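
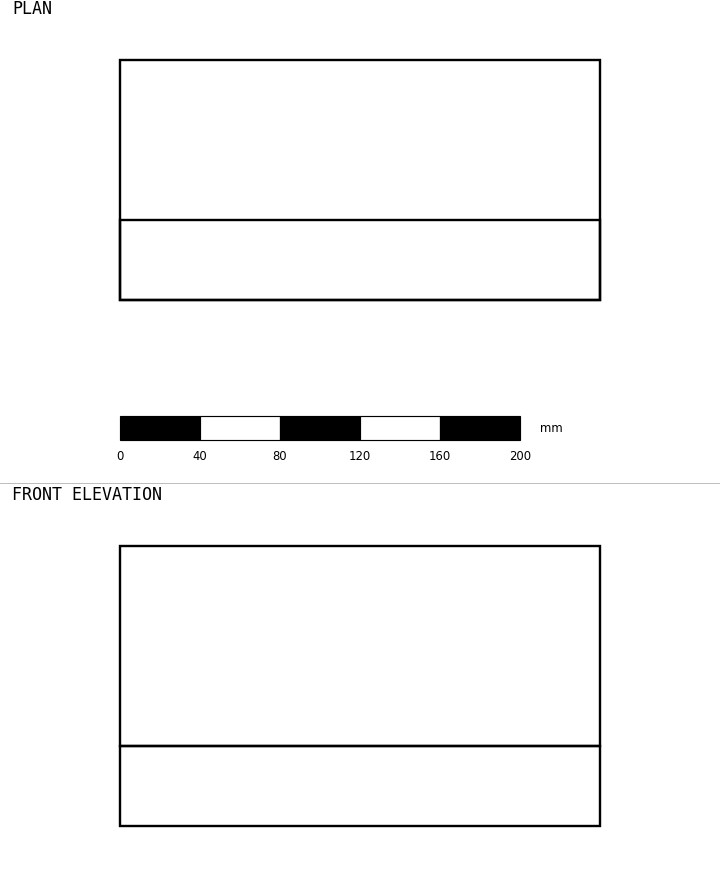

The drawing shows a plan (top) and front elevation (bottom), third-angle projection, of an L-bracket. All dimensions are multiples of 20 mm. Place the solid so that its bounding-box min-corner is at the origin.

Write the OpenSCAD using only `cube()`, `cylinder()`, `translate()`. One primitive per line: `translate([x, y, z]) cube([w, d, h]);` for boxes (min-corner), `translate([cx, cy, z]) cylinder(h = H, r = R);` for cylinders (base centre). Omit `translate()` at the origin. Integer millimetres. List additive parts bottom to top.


cube([240, 120, 40]);
translate([0, 0, 40]) cube([240, 40, 100]);


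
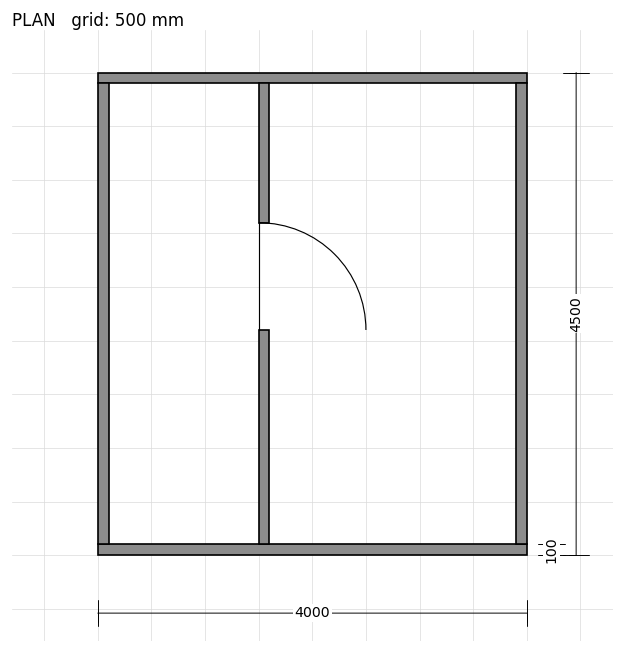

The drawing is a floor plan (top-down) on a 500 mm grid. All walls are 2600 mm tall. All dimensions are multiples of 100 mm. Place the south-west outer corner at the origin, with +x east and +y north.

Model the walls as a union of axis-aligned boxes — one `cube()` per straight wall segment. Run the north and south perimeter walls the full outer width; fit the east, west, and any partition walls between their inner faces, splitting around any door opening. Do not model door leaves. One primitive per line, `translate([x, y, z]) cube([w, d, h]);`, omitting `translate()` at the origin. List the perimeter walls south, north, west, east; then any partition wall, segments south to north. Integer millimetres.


cube([4000, 100, 2600]);
translate([0, 4400, 0]) cube([4000, 100, 2600]);
translate([0, 100, 0]) cube([100, 4300, 2600]);
translate([3900, 100, 0]) cube([100, 4300, 2600]);
translate([1500, 100, 0]) cube([100, 2000, 2600]);
translate([1500, 3100, 0]) cube([100, 1300, 2600]);


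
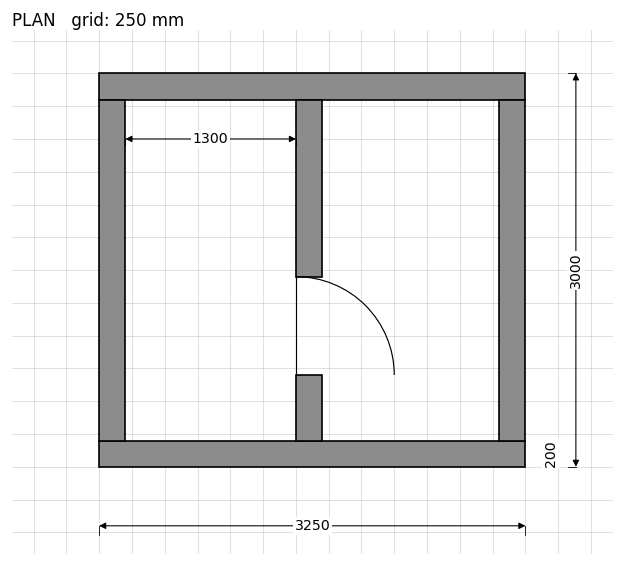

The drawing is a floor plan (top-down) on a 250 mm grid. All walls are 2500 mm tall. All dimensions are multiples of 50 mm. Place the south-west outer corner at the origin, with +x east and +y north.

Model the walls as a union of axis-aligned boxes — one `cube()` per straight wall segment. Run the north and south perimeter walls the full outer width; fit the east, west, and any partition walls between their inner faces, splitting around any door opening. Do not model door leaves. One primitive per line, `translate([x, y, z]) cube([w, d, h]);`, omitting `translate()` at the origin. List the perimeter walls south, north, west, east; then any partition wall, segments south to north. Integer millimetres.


cube([3250, 200, 2500]);
translate([0, 2800, 0]) cube([3250, 200, 2500]);
translate([0, 200, 0]) cube([200, 2600, 2500]);
translate([3050, 200, 0]) cube([200, 2600, 2500]);
translate([1500, 200, 0]) cube([200, 500, 2500]);
translate([1500, 1450, 0]) cube([200, 1350, 2500]);


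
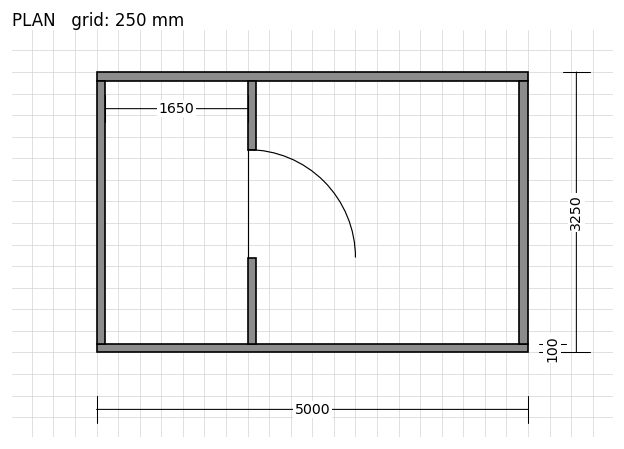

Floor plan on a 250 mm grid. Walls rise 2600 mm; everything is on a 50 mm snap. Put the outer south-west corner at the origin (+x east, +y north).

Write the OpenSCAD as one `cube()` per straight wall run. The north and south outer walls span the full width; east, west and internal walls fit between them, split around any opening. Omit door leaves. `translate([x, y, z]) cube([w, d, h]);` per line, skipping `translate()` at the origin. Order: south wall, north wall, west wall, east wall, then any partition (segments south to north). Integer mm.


cube([5000, 100, 2600]);
translate([0, 3150, 0]) cube([5000, 100, 2600]);
translate([0, 100, 0]) cube([100, 3050, 2600]);
translate([4900, 100, 0]) cube([100, 3050, 2600]);
translate([1750, 100, 0]) cube([100, 1000, 2600]);
translate([1750, 2350, 0]) cube([100, 800, 2600]);


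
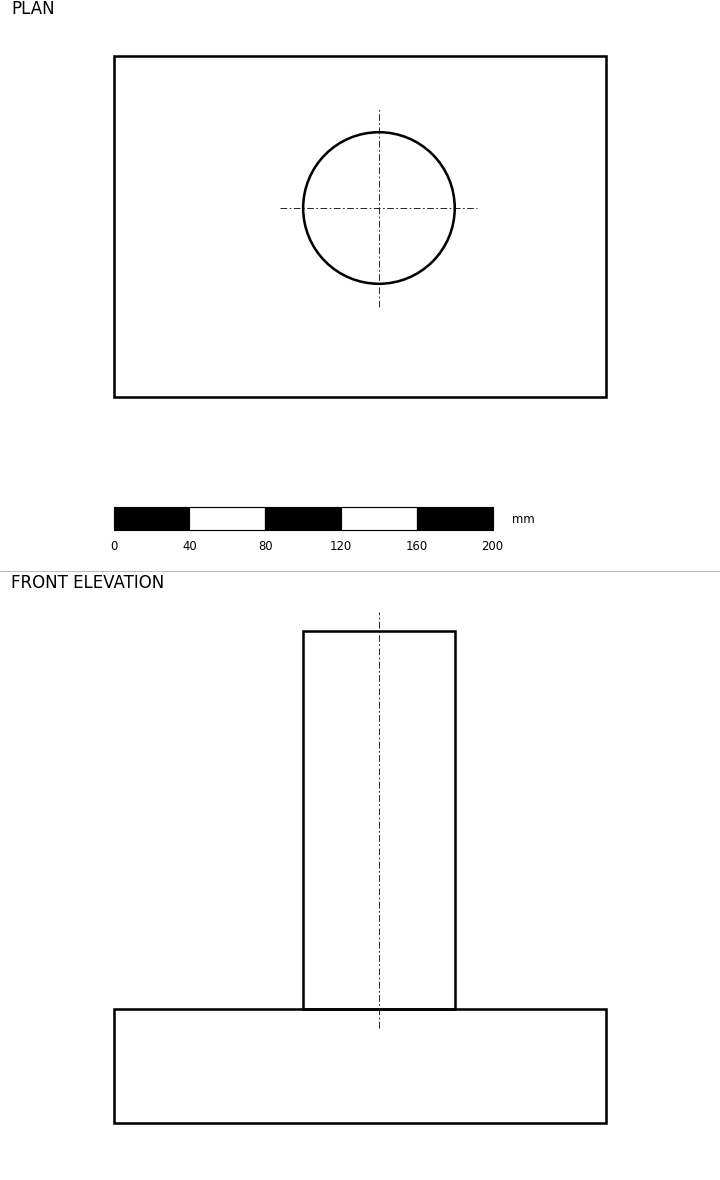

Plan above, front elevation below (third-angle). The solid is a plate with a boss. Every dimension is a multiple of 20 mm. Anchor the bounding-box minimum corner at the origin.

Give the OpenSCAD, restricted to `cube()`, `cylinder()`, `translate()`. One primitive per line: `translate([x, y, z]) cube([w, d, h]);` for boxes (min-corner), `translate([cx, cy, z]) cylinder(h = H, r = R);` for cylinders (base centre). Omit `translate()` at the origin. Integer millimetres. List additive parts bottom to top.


cube([260, 180, 60]);
translate([140, 100, 60]) cylinder(h = 200, r = 40);


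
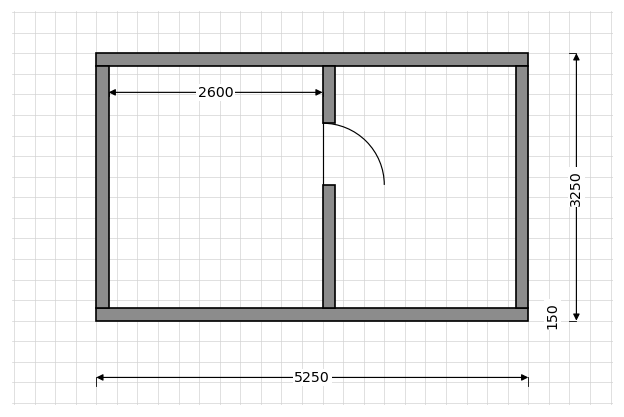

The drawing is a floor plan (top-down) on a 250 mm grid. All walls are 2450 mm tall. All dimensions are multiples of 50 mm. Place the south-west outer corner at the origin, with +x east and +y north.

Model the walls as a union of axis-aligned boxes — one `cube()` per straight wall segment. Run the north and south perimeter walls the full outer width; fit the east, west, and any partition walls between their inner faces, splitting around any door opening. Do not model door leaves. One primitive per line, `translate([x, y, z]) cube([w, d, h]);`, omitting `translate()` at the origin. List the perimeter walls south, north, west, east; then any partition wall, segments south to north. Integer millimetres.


cube([5250, 150, 2450]);
translate([0, 3100, 0]) cube([5250, 150, 2450]);
translate([0, 150, 0]) cube([150, 2950, 2450]);
translate([5100, 150, 0]) cube([150, 2950, 2450]);
translate([2750, 150, 0]) cube([150, 1500, 2450]);
translate([2750, 2400, 0]) cube([150, 700, 2450]);


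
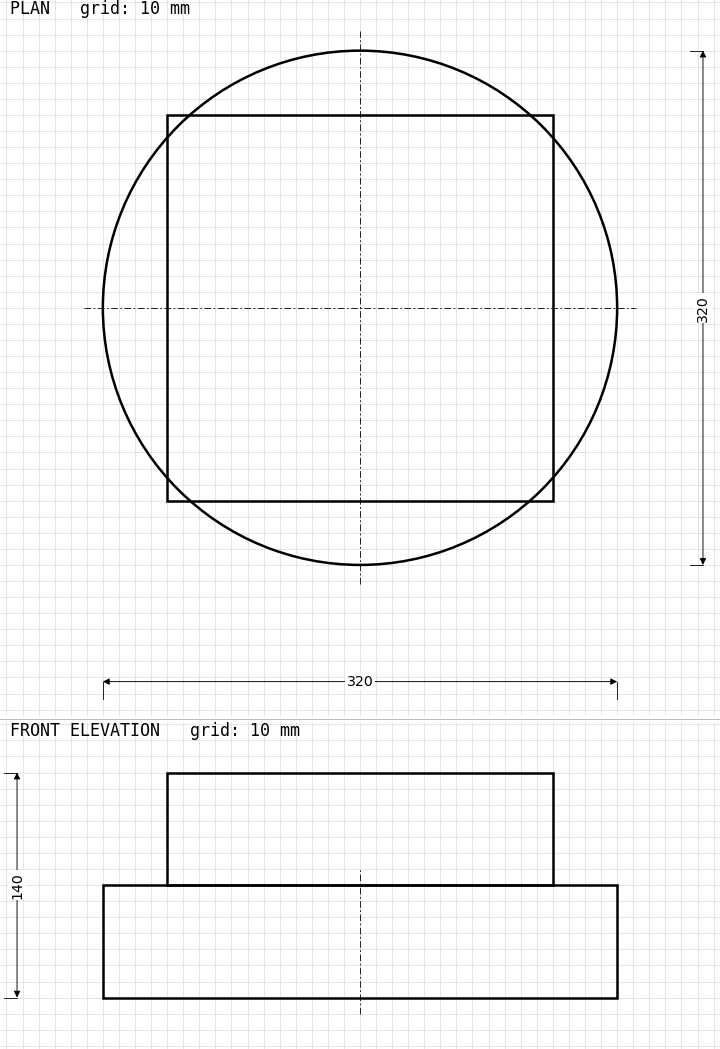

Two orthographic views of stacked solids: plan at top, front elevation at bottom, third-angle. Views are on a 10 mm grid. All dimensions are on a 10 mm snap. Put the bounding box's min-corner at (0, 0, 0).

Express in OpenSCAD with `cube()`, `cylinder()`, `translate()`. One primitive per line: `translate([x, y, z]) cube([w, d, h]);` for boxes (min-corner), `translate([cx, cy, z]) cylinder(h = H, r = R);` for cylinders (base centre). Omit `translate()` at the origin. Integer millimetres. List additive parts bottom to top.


translate([160, 160, 0]) cylinder(h = 70, r = 160);
translate([40, 40, 70]) cube([240, 240, 70]);


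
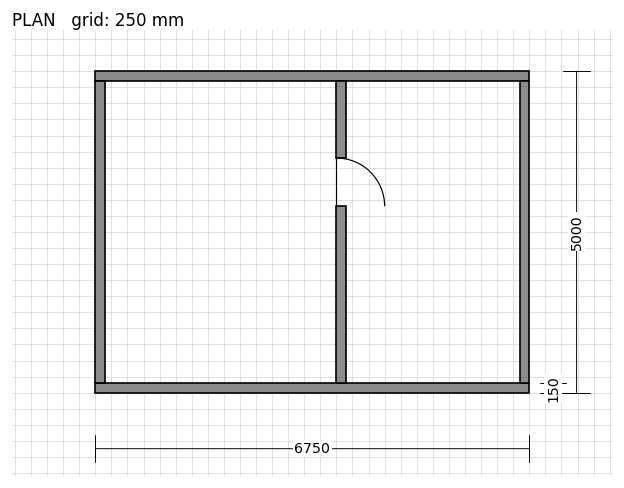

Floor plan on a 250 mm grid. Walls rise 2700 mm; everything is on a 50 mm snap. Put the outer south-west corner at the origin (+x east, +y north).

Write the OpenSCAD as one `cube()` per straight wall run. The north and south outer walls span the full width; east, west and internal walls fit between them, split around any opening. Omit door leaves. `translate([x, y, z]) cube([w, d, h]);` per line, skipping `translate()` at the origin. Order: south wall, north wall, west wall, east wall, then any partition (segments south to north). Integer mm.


cube([6750, 150, 2700]);
translate([0, 4850, 0]) cube([6750, 150, 2700]);
translate([0, 150, 0]) cube([150, 4700, 2700]);
translate([6600, 150, 0]) cube([150, 4700, 2700]);
translate([3750, 150, 0]) cube([150, 2750, 2700]);
translate([3750, 3650, 0]) cube([150, 1200, 2700]);


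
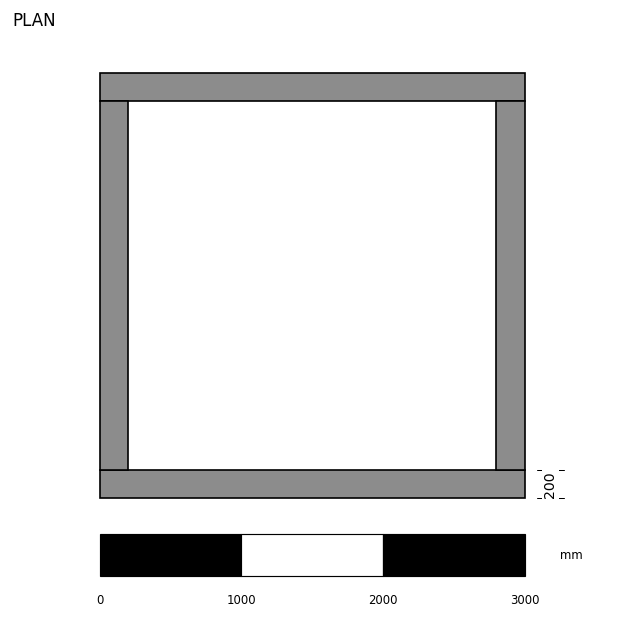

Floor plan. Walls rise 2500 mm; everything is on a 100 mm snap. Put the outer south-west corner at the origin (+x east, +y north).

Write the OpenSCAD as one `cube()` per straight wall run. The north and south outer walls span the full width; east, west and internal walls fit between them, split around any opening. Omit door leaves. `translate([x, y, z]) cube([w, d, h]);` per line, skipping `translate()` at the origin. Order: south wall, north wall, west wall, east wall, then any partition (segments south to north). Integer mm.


cube([3000, 200, 2500]);
translate([0, 2800, 0]) cube([3000, 200, 2500]);
translate([0, 200, 0]) cube([200, 2600, 2500]);
translate([2800, 200, 0]) cube([200, 2600, 2500]);


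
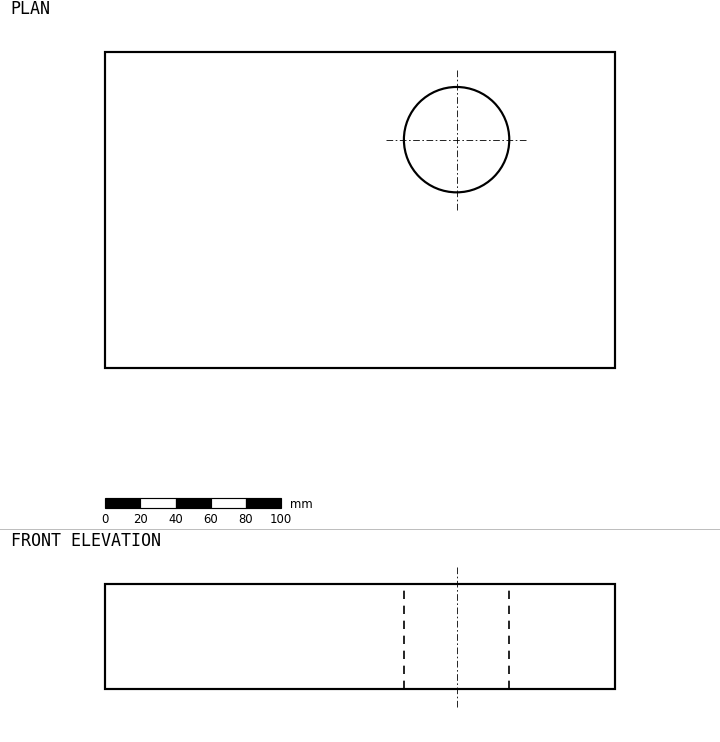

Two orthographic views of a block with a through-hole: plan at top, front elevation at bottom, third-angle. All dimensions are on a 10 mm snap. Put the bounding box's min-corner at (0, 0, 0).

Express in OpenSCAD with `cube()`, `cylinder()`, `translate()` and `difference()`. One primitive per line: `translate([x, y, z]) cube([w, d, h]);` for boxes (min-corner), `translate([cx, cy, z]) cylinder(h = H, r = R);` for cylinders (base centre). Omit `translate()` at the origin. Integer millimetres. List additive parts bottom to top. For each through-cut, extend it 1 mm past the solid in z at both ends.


difference() {
  cube([290, 180, 60]);
  translate([200, 130, -1]) cylinder(h = 62, r = 30);
}


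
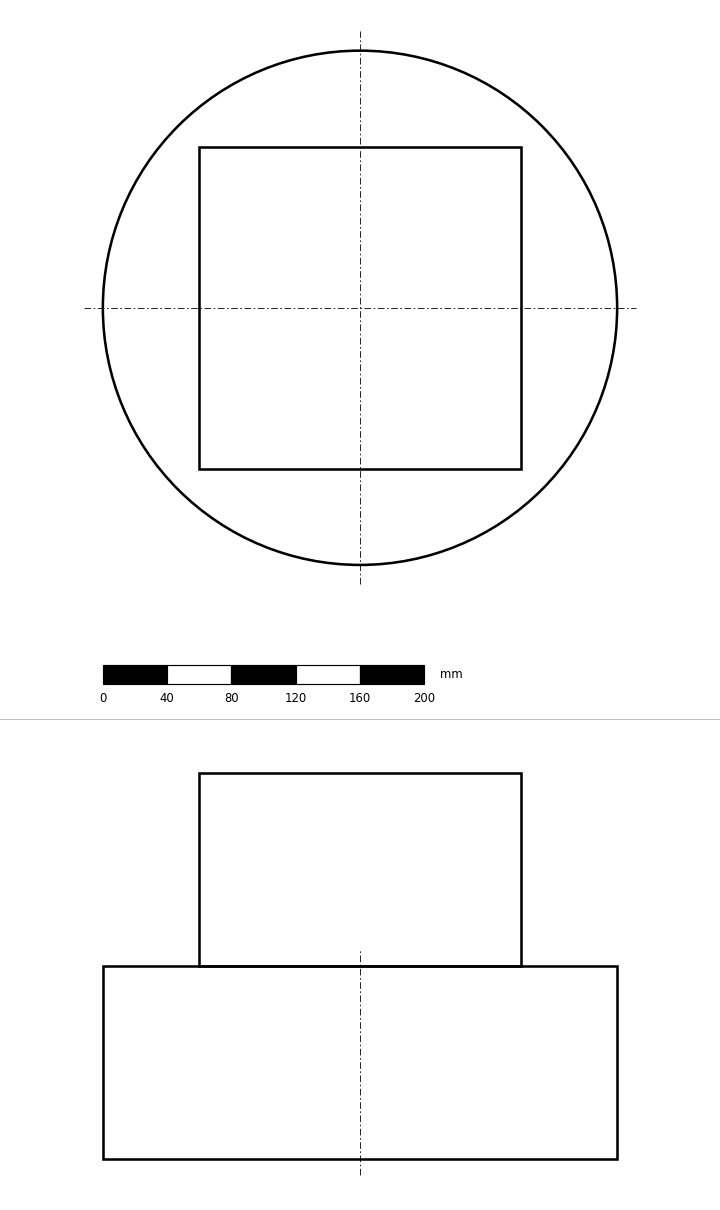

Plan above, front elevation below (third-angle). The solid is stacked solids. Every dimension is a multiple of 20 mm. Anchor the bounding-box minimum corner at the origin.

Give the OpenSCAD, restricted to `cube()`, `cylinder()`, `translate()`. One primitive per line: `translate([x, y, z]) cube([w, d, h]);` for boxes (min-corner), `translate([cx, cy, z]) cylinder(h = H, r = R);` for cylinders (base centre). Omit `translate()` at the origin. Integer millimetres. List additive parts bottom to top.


translate([160, 160, 0]) cylinder(h = 120, r = 160);
translate([60, 60, 120]) cube([200, 200, 120]);


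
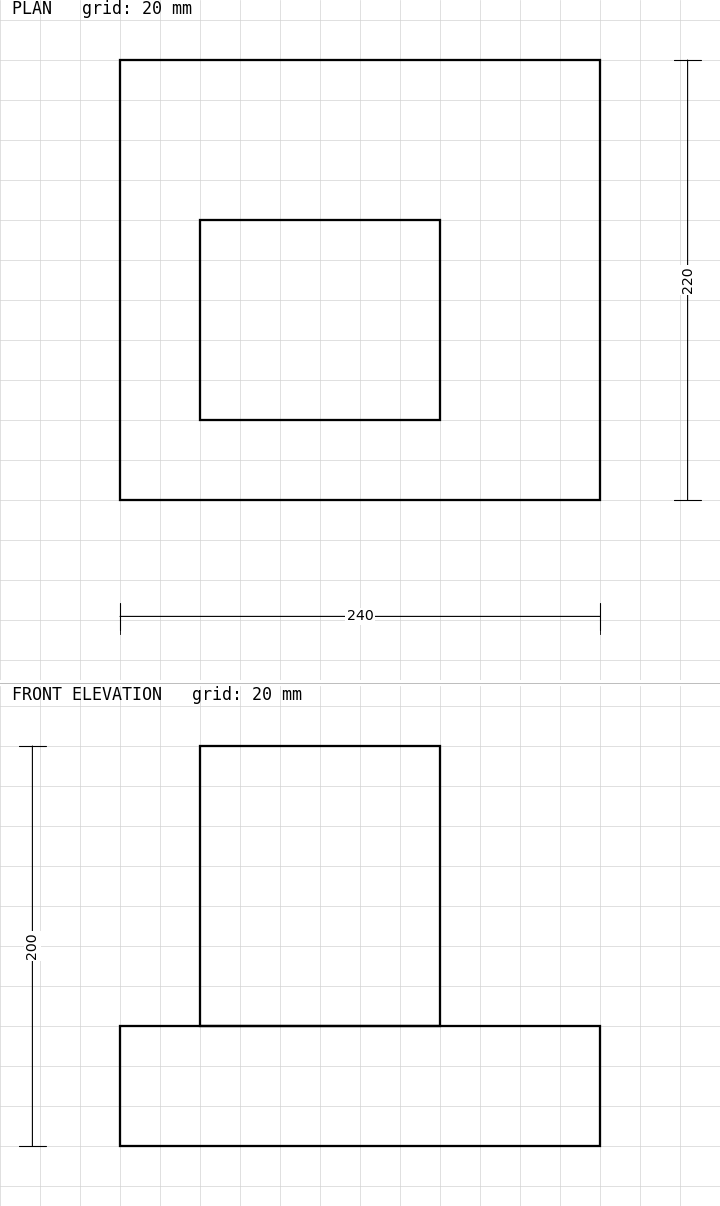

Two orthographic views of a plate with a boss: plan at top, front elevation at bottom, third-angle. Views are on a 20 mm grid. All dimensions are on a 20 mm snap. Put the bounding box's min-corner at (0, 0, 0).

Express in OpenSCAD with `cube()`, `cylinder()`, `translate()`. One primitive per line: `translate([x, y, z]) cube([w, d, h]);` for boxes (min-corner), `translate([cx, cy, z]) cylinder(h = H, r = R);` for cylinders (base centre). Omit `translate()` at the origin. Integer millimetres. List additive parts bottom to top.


cube([240, 220, 60]);
translate([40, 40, 60]) cube([120, 100, 140]);


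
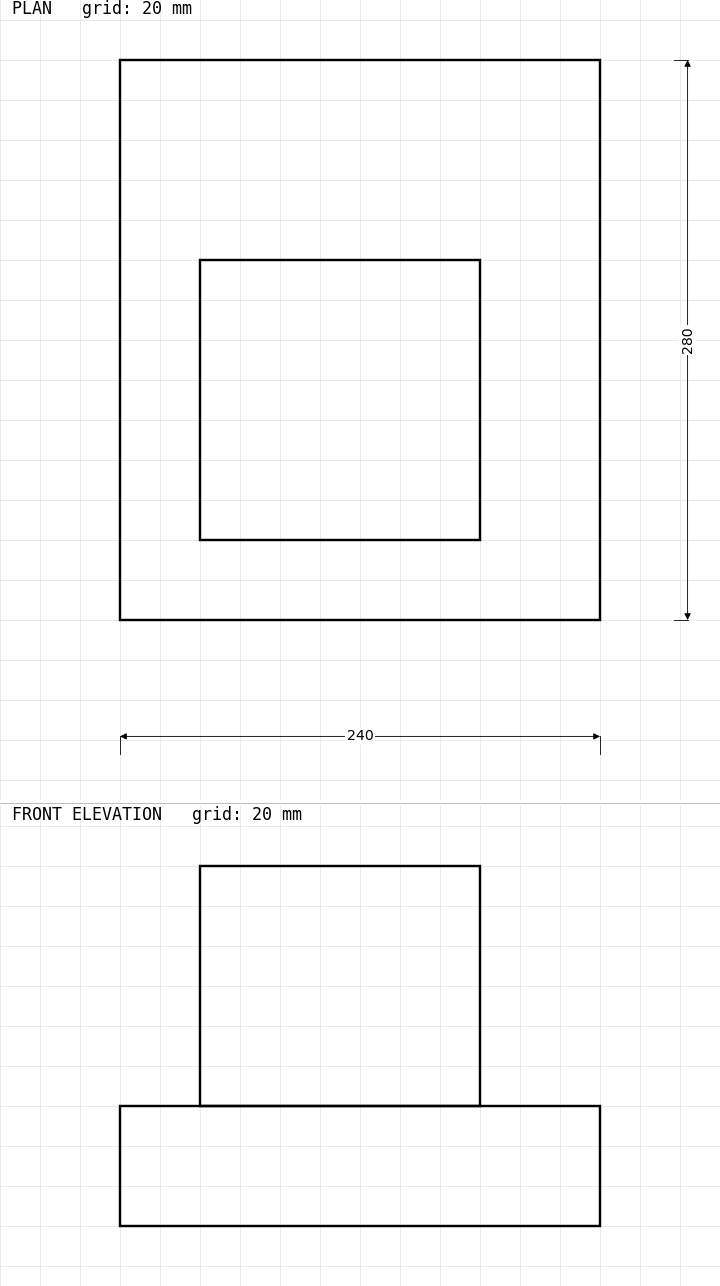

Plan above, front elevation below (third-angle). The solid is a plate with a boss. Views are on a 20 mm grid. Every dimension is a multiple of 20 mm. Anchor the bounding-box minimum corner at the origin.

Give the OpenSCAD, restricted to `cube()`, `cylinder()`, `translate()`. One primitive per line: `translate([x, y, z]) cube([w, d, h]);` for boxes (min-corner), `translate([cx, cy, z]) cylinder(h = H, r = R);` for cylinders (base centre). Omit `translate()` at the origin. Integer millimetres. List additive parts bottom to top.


cube([240, 280, 60]);
translate([40, 40, 60]) cube([140, 140, 120]);


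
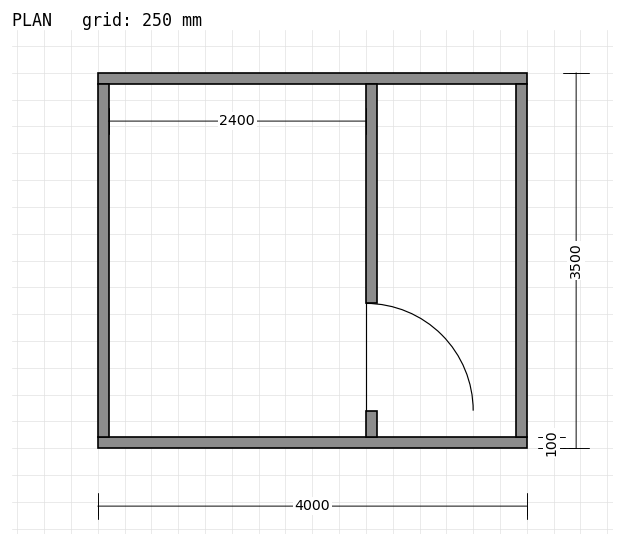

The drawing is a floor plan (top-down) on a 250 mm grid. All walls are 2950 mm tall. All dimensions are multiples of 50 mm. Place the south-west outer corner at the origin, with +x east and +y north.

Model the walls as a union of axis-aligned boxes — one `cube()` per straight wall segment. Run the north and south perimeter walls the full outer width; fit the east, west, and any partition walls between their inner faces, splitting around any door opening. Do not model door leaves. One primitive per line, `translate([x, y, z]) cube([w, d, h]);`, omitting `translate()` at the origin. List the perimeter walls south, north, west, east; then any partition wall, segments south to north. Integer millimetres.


cube([4000, 100, 2950]);
translate([0, 3400, 0]) cube([4000, 100, 2950]);
translate([0, 100, 0]) cube([100, 3300, 2950]);
translate([3900, 100, 0]) cube([100, 3300, 2950]);
translate([2500, 100, 0]) cube([100, 250, 2950]);
translate([2500, 1350, 0]) cube([100, 2050, 2950]);


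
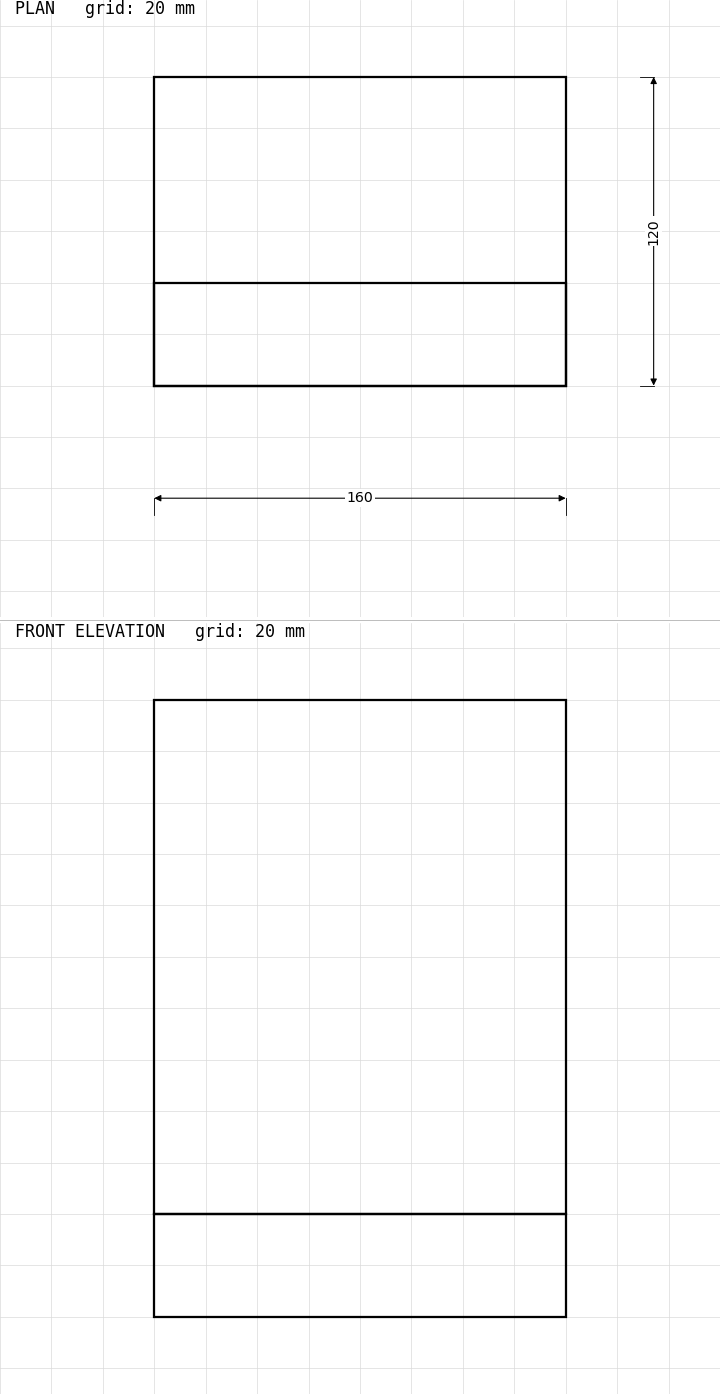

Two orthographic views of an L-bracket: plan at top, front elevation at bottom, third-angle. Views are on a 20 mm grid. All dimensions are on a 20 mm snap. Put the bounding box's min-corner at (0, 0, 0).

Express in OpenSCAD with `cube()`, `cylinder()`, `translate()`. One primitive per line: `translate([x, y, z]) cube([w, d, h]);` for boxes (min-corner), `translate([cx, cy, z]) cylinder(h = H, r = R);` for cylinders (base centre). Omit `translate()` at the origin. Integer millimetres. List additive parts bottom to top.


cube([160, 120, 40]);
translate([0, 0, 40]) cube([160, 40, 200]);


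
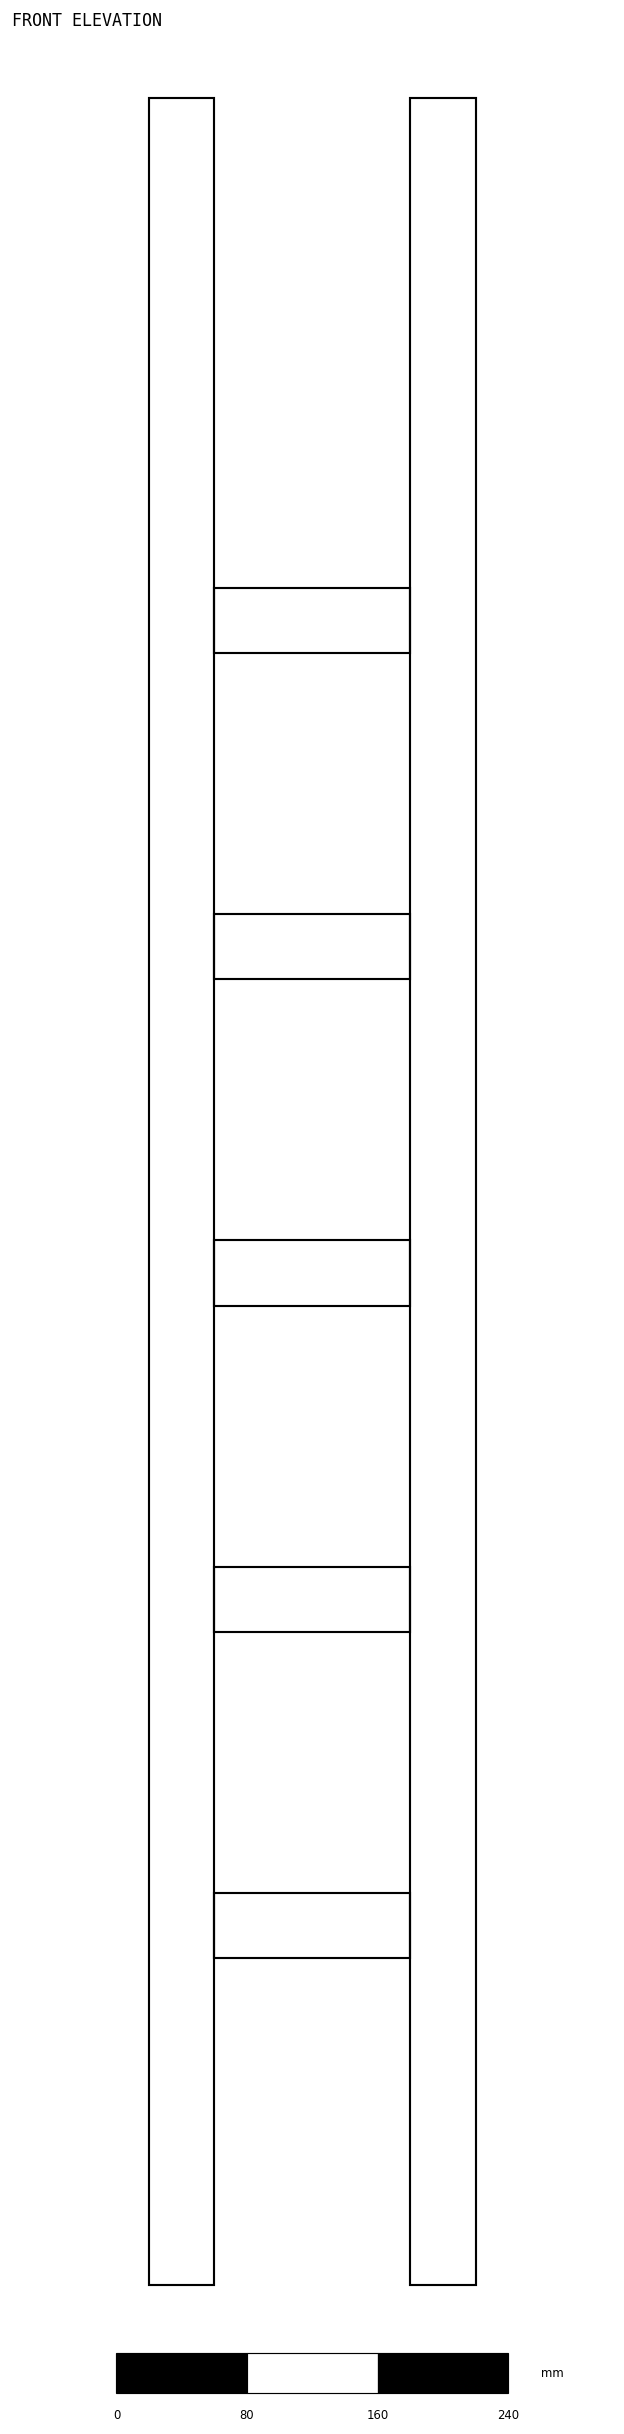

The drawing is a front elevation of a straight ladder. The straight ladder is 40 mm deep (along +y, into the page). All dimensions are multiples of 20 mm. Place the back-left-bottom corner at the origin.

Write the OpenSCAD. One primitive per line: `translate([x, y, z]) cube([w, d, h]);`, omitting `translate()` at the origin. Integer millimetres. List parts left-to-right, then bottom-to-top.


cube([40, 40, 1340]);
translate([40, 0, 200]) cube([120, 40, 40]);
translate([40, 0, 400]) cube([120, 40, 40]);
translate([40, 0, 600]) cube([120, 40, 40]);
translate([40, 0, 800]) cube([120, 40, 40]);
translate([40, 0, 1000]) cube([120, 40, 40]);
translate([160, 0, 0]) cube([40, 40, 1340]);


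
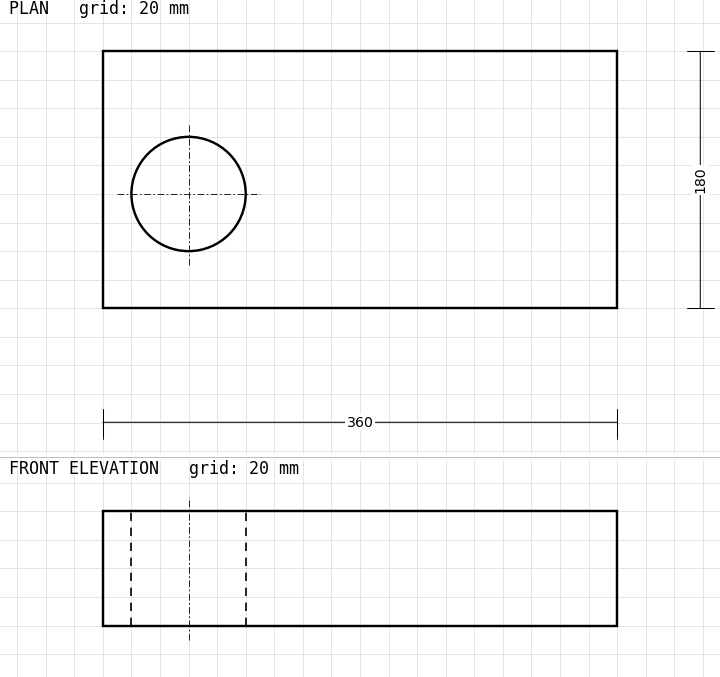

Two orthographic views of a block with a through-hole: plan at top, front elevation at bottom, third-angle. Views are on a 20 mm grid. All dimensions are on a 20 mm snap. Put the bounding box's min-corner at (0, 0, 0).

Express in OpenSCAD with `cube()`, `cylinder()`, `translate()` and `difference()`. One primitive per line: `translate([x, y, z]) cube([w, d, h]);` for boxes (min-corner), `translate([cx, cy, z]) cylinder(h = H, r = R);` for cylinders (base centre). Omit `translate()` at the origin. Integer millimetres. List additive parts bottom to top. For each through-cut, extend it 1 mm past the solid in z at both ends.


difference() {
  cube([360, 180, 80]);
  translate([60, 80, -1]) cylinder(h = 82, r = 40);
}


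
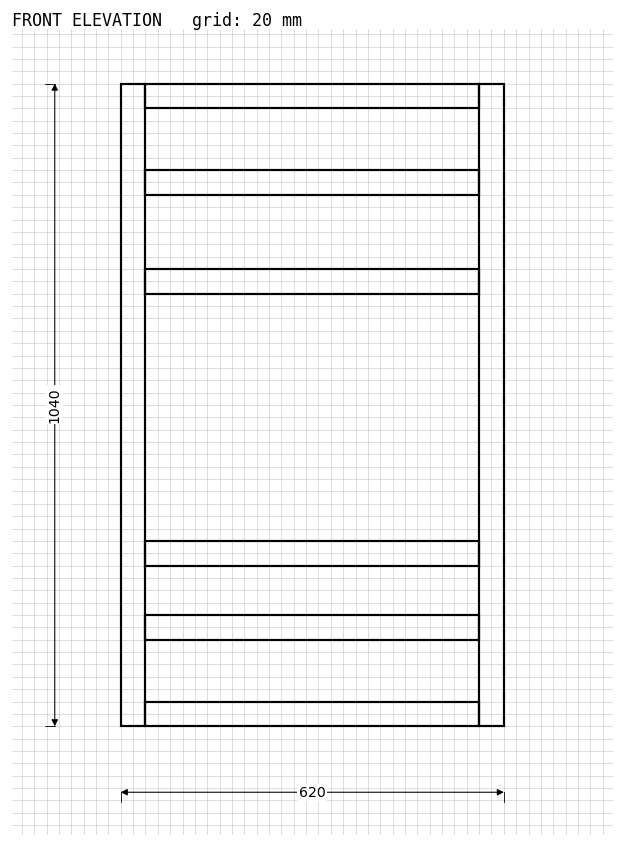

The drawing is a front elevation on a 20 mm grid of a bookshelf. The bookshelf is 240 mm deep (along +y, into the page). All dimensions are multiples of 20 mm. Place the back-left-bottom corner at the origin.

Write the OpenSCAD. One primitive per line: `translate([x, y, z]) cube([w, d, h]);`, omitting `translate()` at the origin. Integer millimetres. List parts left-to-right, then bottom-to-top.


cube([40, 240, 1040]);
translate([40, 0, 0]) cube([540, 240, 40]);
translate([40, 0, 140]) cube([540, 240, 40]);
translate([40, 0, 260]) cube([540, 240, 40]);
translate([40, 0, 700]) cube([540, 240, 40]);
translate([40, 0, 860]) cube([540, 240, 40]);
translate([40, 0, 1000]) cube([540, 240, 40]);
translate([580, 0, 0]) cube([40, 240, 1040]);


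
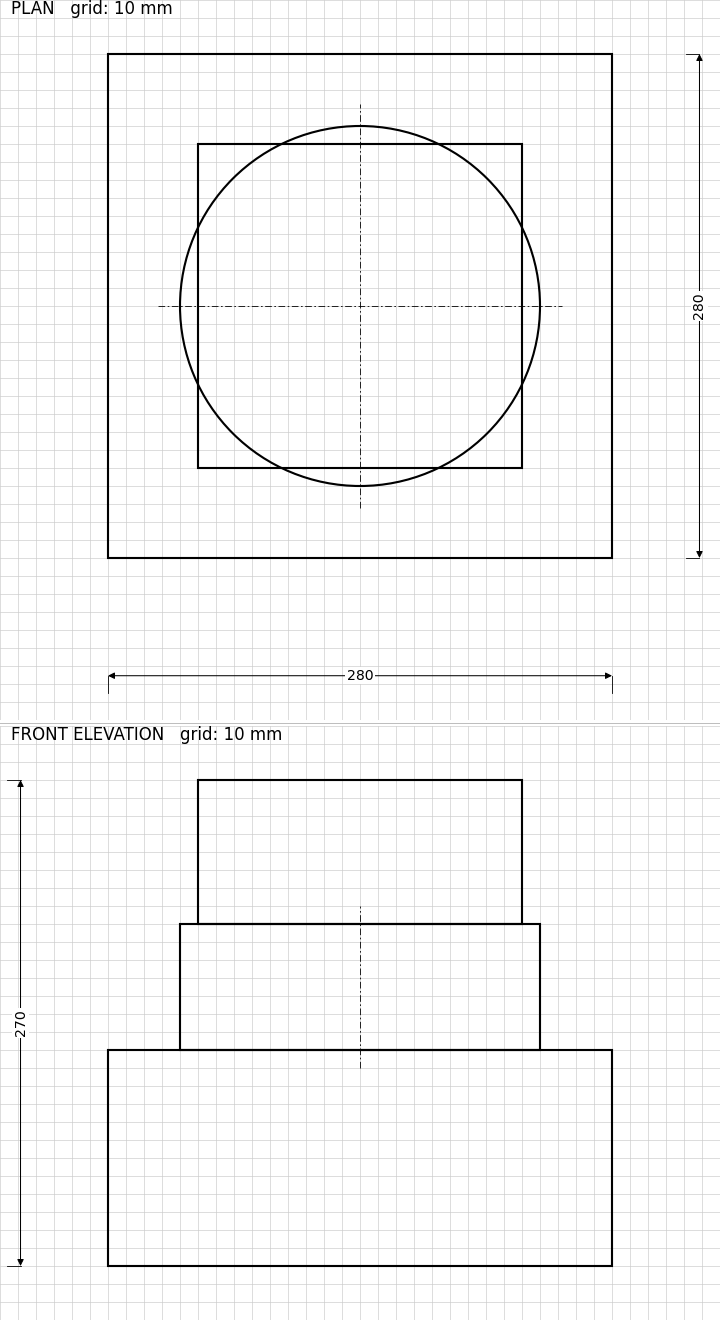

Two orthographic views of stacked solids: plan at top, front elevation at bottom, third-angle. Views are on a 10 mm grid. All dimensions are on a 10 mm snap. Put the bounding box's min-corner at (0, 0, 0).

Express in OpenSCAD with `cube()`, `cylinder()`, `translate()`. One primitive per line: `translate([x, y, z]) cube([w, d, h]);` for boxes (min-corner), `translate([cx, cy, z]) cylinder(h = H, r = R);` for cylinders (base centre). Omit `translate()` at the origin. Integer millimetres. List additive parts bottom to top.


cube([280, 280, 120]);
translate([140, 140, 120]) cylinder(h = 70, r = 100);
translate([50, 50, 190]) cube([180, 180, 80]);


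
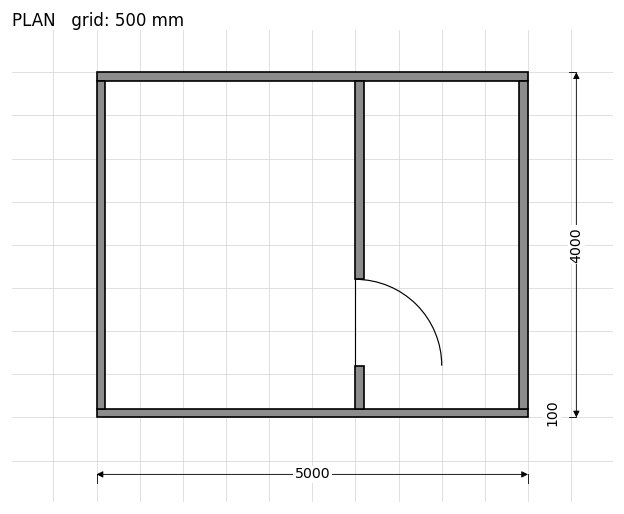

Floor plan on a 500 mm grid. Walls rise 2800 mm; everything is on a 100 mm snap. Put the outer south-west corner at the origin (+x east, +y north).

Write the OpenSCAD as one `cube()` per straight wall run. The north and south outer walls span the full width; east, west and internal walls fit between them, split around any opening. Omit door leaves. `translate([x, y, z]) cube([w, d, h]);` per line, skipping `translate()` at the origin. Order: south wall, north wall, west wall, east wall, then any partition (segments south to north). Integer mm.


cube([5000, 100, 2800]);
translate([0, 3900, 0]) cube([5000, 100, 2800]);
translate([0, 100, 0]) cube([100, 3800, 2800]);
translate([4900, 100, 0]) cube([100, 3800, 2800]);
translate([3000, 100, 0]) cube([100, 500, 2800]);
translate([3000, 1600, 0]) cube([100, 2300, 2800]);


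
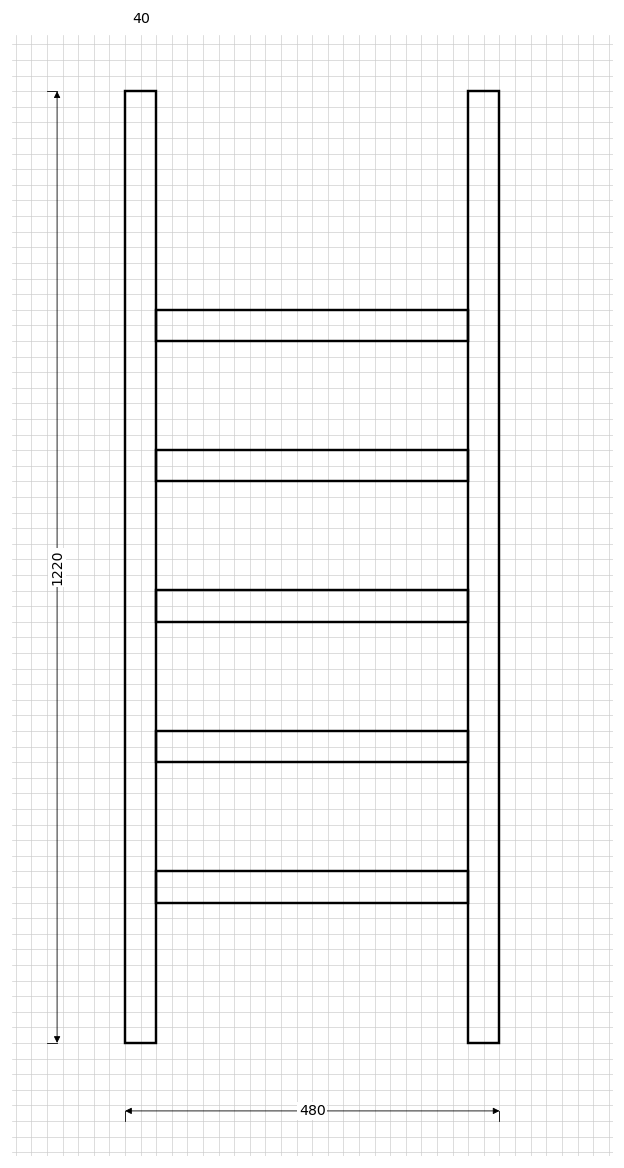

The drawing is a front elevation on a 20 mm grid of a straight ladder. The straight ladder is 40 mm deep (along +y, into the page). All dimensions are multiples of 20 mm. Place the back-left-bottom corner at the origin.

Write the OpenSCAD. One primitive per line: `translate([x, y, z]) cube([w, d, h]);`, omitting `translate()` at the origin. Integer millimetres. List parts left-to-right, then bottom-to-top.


cube([40, 40, 1220]);
translate([40, 0, 180]) cube([400, 40, 40]);
translate([40, 0, 360]) cube([400, 40, 40]);
translate([40, 0, 540]) cube([400, 40, 40]);
translate([40, 0, 720]) cube([400, 40, 40]);
translate([40, 0, 900]) cube([400, 40, 40]);
translate([440, 0, 0]) cube([40, 40, 1220]);


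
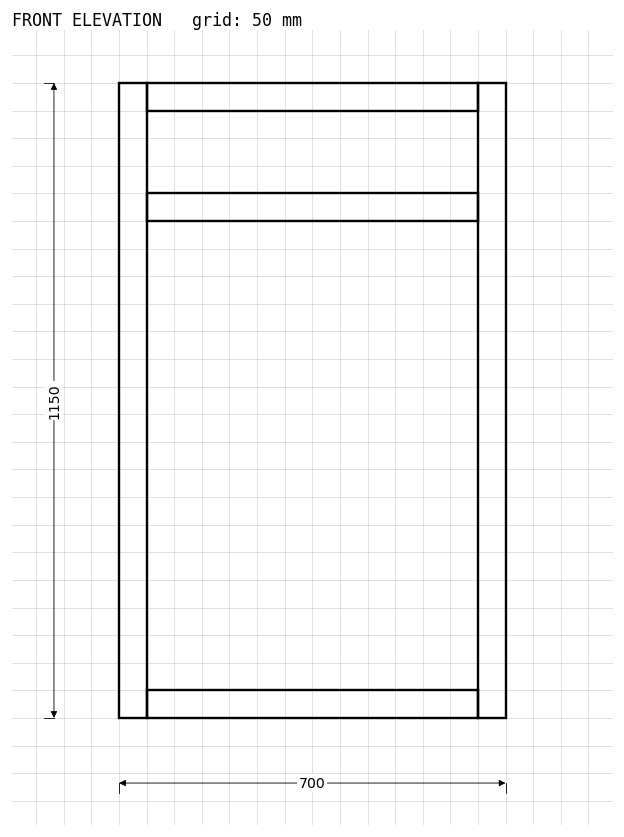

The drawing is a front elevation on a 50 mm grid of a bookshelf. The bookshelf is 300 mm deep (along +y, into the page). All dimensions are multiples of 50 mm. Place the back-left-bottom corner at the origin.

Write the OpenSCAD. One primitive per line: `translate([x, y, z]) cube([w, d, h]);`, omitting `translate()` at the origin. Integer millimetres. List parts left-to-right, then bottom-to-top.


cube([50, 300, 1150]);
translate([50, 0, 0]) cube([600, 300, 50]);
translate([50, 0, 900]) cube([600, 300, 50]);
translate([50, 0, 1100]) cube([600, 300, 50]);
translate([650, 0, 0]) cube([50, 300, 1150]);


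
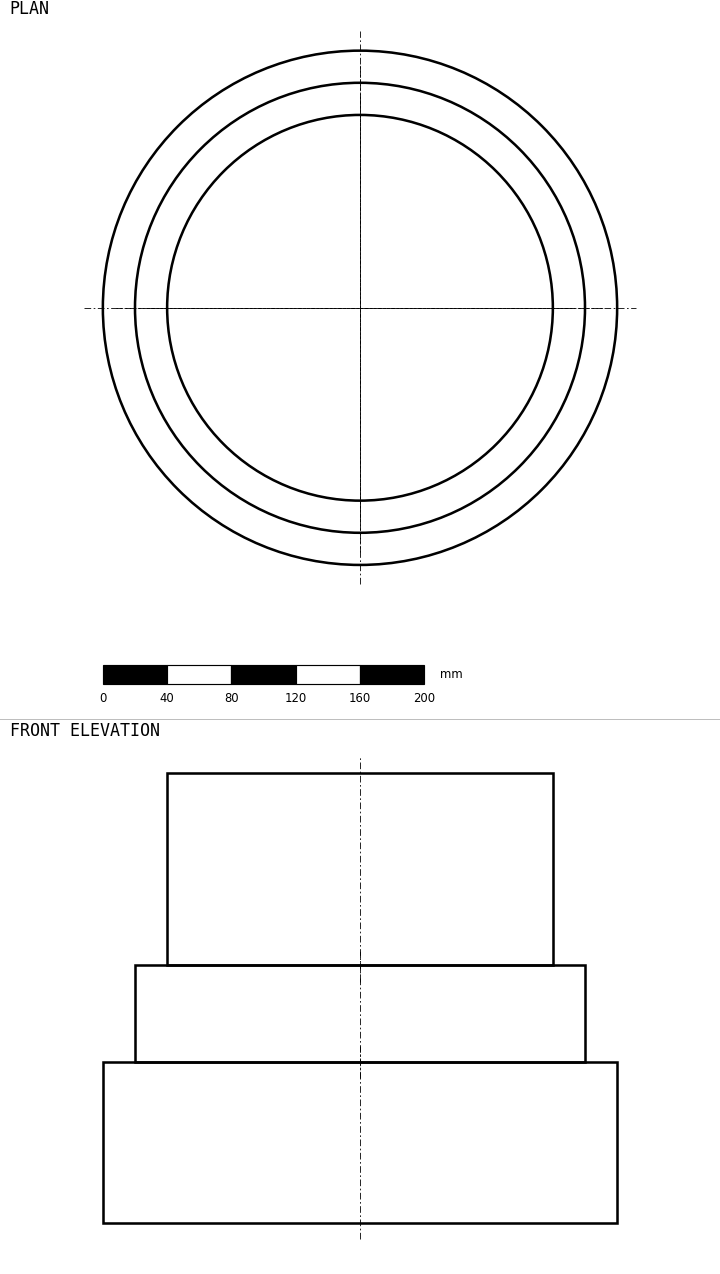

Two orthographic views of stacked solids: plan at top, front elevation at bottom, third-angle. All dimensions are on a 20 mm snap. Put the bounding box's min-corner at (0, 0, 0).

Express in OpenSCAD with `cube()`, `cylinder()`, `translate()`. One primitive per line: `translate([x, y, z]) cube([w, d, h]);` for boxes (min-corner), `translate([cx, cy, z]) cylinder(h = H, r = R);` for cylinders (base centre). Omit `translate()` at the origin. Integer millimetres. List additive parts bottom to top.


translate([160, 160, 0]) cylinder(h = 100, r = 160);
translate([160, 160, 100]) cylinder(h = 60, r = 140);
translate([160, 160, 160]) cylinder(h = 120, r = 120);


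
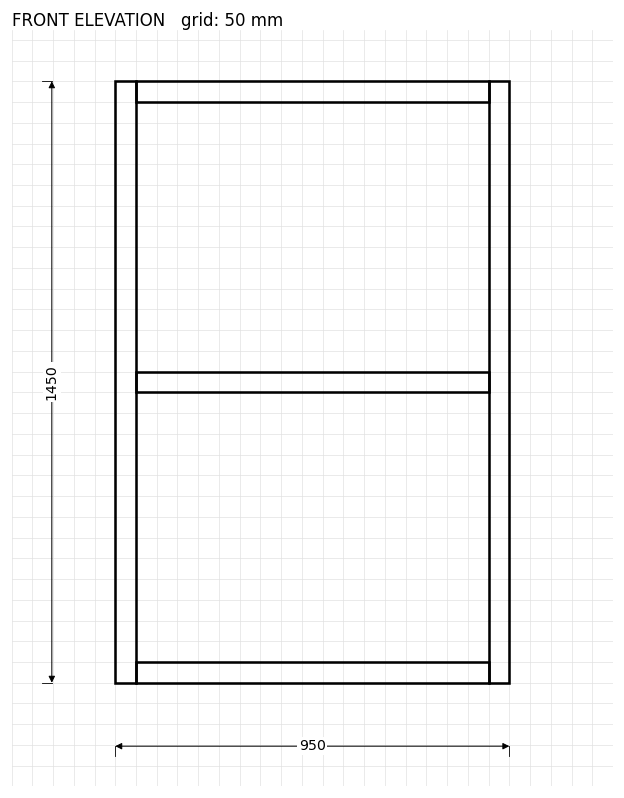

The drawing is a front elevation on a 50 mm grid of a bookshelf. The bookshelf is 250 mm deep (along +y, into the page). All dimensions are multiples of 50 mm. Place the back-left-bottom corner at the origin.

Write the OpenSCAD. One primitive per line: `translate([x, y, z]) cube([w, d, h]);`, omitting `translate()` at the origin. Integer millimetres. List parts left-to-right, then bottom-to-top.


cube([50, 250, 1450]);
translate([50, 0, 0]) cube([850, 250, 50]);
translate([50, 0, 700]) cube([850, 250, 50]);
translate([50, 0, 1400]) cube([850, 250, 50]);
translate([900, 0, 0]) cube([50, 250, 1450]);


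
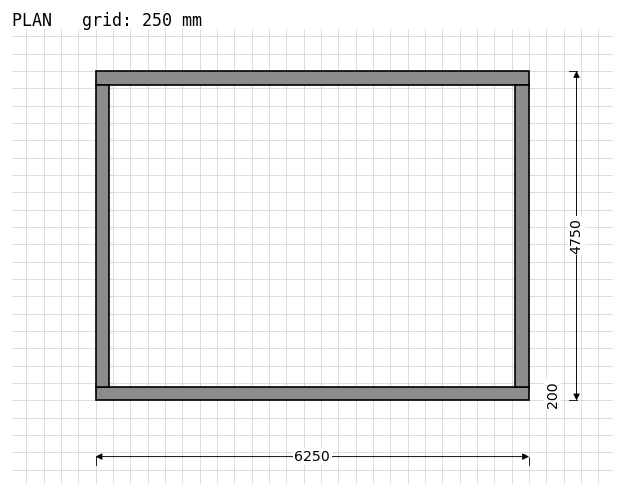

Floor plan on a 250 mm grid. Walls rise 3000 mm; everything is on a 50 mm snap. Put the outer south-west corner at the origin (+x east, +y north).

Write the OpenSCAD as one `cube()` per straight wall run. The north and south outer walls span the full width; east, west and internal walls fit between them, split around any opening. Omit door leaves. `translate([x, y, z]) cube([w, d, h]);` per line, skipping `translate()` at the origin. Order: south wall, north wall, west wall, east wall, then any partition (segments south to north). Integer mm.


cube([6250, 200, 3000]);
translate([0, 4550, 0]) cube([6250, 200, 3000]);
translate([0, 200, 0]) cube([200, 4350, 3000]);
translate([6050, 200, 0]) cube([200, 4350, 3000]);


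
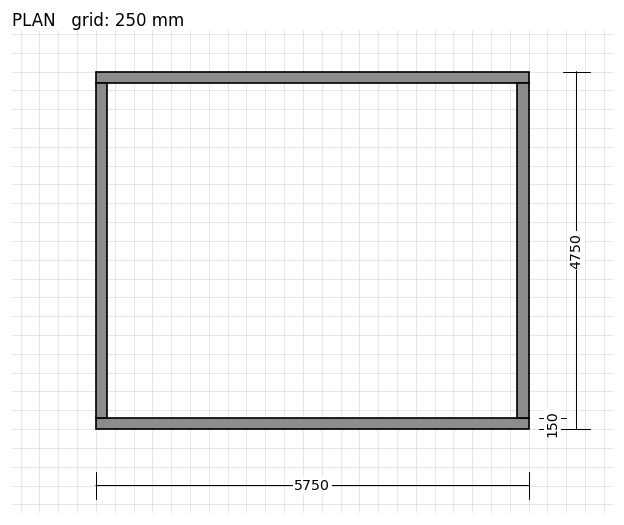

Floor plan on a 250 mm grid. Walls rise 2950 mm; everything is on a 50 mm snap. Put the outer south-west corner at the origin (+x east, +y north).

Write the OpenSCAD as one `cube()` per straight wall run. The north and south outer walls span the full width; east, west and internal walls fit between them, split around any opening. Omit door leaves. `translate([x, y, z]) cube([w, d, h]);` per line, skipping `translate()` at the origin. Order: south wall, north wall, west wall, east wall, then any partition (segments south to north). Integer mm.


cube([5750, 150, 2950]);
translate([0, 4600, 0]) cube([5750, 150, 2950]);
translate([0, 150, 0]) cube([150, 4450, 2950]);
translate([5600, 150, 0]) cube([150, 4450, 2950]);


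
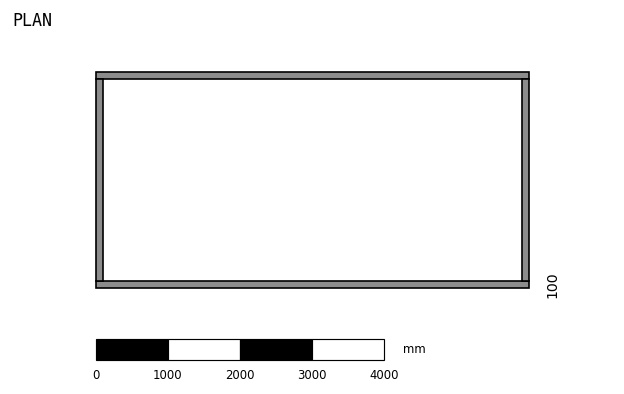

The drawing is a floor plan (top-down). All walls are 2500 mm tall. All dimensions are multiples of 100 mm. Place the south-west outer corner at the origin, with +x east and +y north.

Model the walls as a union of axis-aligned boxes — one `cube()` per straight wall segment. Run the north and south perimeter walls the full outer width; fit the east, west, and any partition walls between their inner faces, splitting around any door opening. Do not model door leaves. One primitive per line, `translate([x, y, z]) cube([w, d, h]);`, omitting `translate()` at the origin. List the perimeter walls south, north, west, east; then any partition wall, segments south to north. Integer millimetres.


cube([6000, 100, 2500]);
translate([0, 2900, 0]) cube([6000, 100, 2500]);
translate([0, 100, 0]) cube([100, 2800, 2500]);
translate([5900, 100, 0]) cube([100, 2800, 2500]);


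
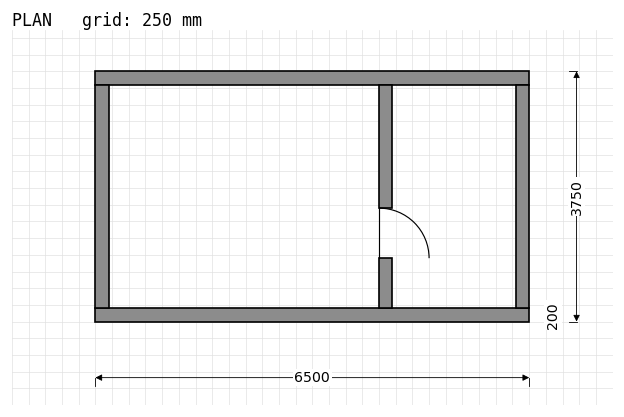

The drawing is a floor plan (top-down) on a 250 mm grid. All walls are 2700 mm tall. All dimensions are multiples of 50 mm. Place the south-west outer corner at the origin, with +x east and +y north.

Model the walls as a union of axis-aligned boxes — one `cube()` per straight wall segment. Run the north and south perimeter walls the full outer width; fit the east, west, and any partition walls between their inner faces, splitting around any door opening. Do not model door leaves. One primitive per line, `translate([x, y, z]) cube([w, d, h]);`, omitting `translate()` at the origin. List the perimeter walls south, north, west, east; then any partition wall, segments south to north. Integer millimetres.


cube([6500, 200, 2700]);
translate([0, 3550, 0]) cube([6500, 200, 2700]);
translate([0, 200, 0]) cube([200, 3350, 2700]);
translate([6300, 200, 0]) cube([200, 3350, 2700]);
translate([4250, 200, 0]) cube([200, 750, 2700]);
translate([4250, 1700, 0]) cube([200, 1850, 2700]);


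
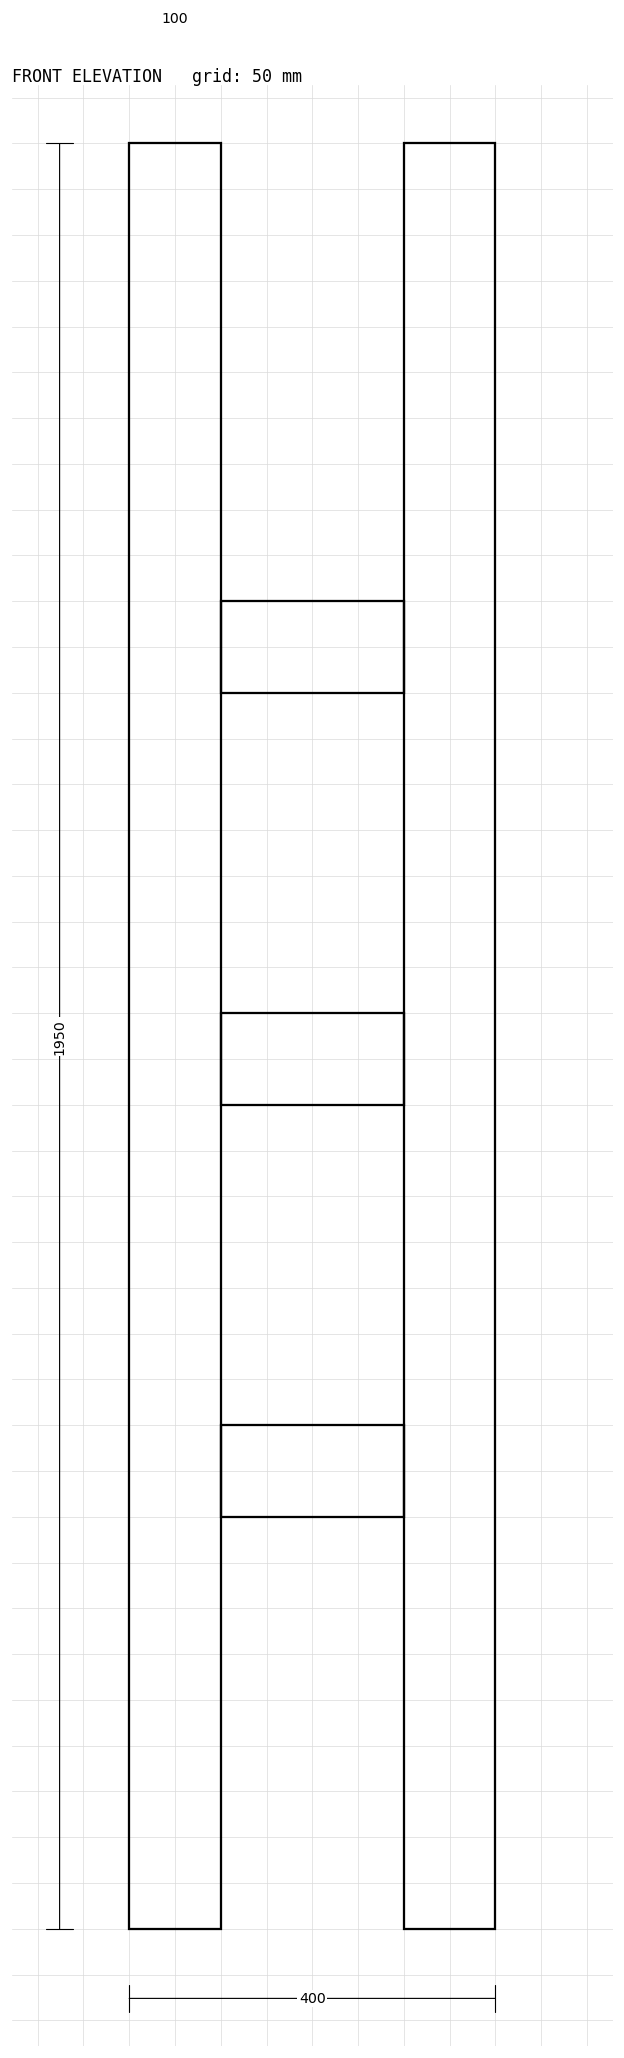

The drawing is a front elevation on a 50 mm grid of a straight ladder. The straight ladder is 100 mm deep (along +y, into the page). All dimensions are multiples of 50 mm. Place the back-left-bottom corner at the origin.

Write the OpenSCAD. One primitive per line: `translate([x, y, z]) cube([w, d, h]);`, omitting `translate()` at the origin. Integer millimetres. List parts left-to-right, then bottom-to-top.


cube([100, 100, 1950]);
translate([100, 0, 450]) cube([200, 100, 100]);
translate([100, 0, 900]) cube([200, 100, 100]);
translate([100, 0, 1350]) cube([200, 100, 100]);
translate([300, 0, 0]) cube([100, 100, 1950]);


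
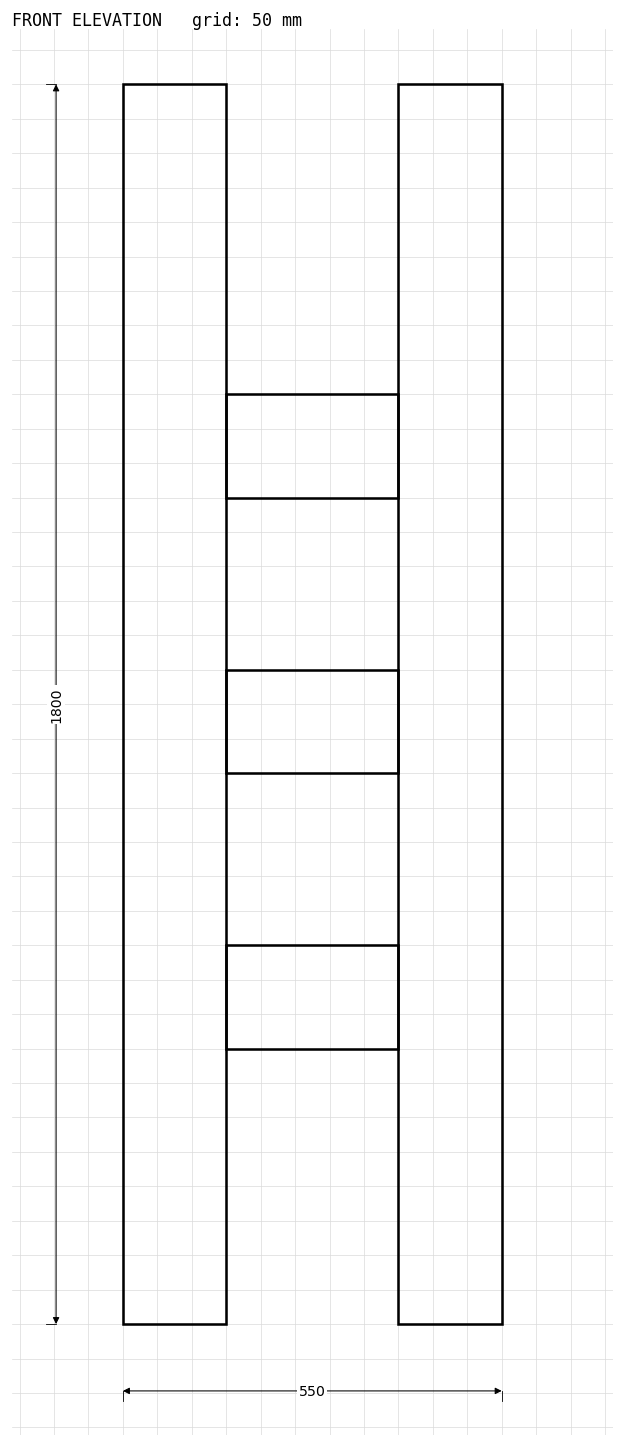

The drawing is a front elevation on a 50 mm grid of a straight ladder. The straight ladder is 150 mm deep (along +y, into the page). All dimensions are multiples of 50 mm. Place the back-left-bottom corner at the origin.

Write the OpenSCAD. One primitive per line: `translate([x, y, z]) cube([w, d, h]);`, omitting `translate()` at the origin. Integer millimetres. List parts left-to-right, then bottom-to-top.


cube([150, 150, 1800]);
translate([150, 0, 400]) cube([250, 150, 150]);
translate([150, 0, 800]) cube([250, 150, 150]);
translate([150, 0, 1200]) cube([250, 150, 150]);
translate([400, 0, 0]) cube([150, 150, 1800]);


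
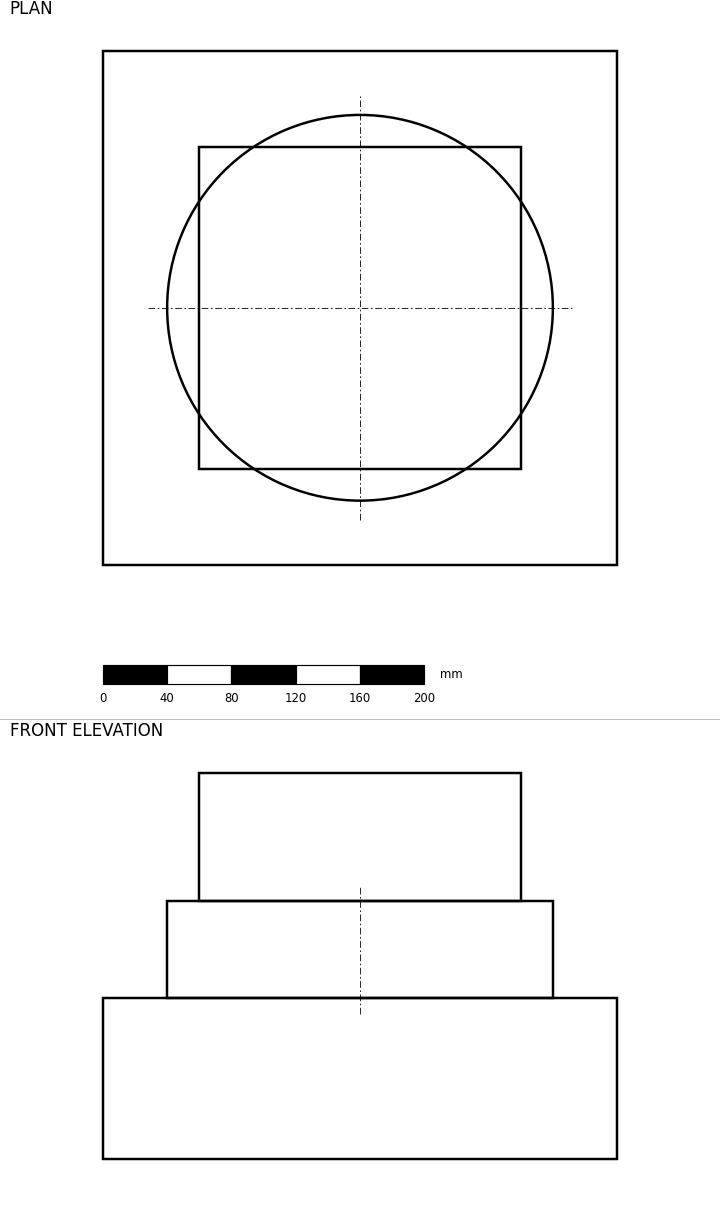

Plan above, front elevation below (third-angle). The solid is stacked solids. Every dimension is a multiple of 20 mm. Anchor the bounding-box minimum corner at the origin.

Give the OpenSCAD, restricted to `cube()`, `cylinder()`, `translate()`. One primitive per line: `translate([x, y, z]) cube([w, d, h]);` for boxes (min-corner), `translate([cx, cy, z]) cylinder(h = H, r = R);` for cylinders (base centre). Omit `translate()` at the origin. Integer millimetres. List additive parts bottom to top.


cube([320, 320, 100]);
translate([160, 160, 100]) cylinder(h = 60, r = 120);
translate([60, 60, 160]) cube([200, 200, 80]);


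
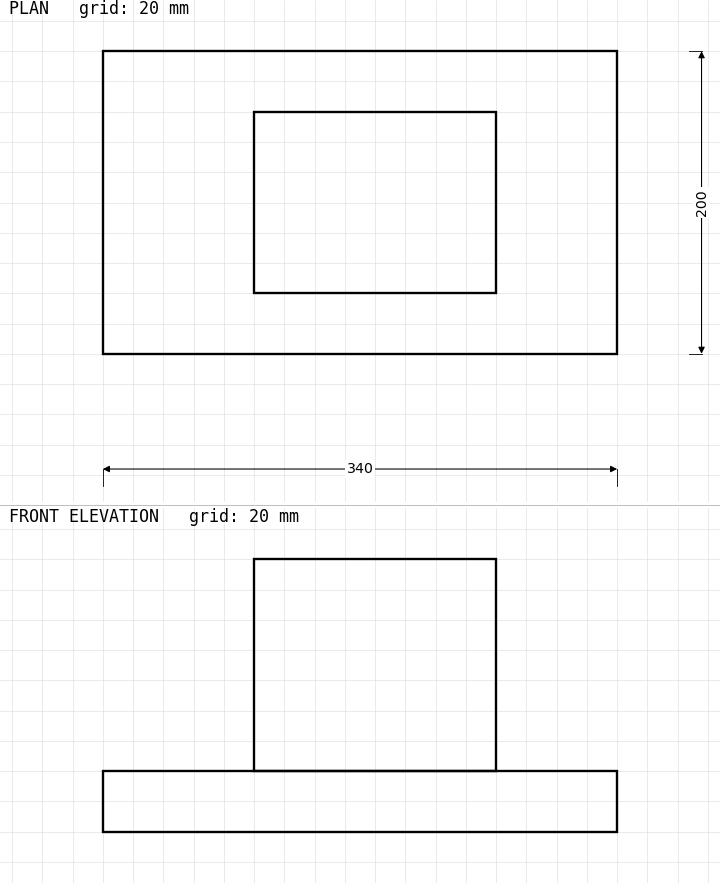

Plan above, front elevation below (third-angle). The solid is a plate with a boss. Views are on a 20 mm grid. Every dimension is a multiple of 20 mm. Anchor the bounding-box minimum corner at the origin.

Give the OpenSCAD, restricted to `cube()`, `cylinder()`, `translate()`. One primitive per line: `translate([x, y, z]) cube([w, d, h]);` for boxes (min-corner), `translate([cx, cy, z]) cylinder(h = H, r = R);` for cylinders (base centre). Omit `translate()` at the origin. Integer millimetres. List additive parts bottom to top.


cube([340, 200, 40]);
translate([100, 40, 40]) cube([160, 120, 140]);


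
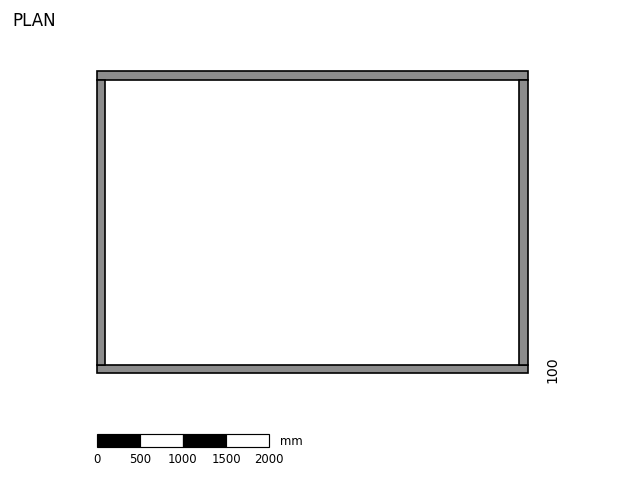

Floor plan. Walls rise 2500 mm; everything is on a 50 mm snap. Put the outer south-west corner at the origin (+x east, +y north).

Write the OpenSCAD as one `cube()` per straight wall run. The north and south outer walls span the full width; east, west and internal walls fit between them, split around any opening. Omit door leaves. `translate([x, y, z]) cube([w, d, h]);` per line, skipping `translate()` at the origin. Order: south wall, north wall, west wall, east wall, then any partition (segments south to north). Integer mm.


cube([5000, 100, 2500]);
translate([0, 3400, 0]) cube([5000, 100, 2500]);
translate([0, 100, 0]) cube([100, 3300, 2500]);
translate([4900, 100, 0]) cube([100, 3300, 2500]);


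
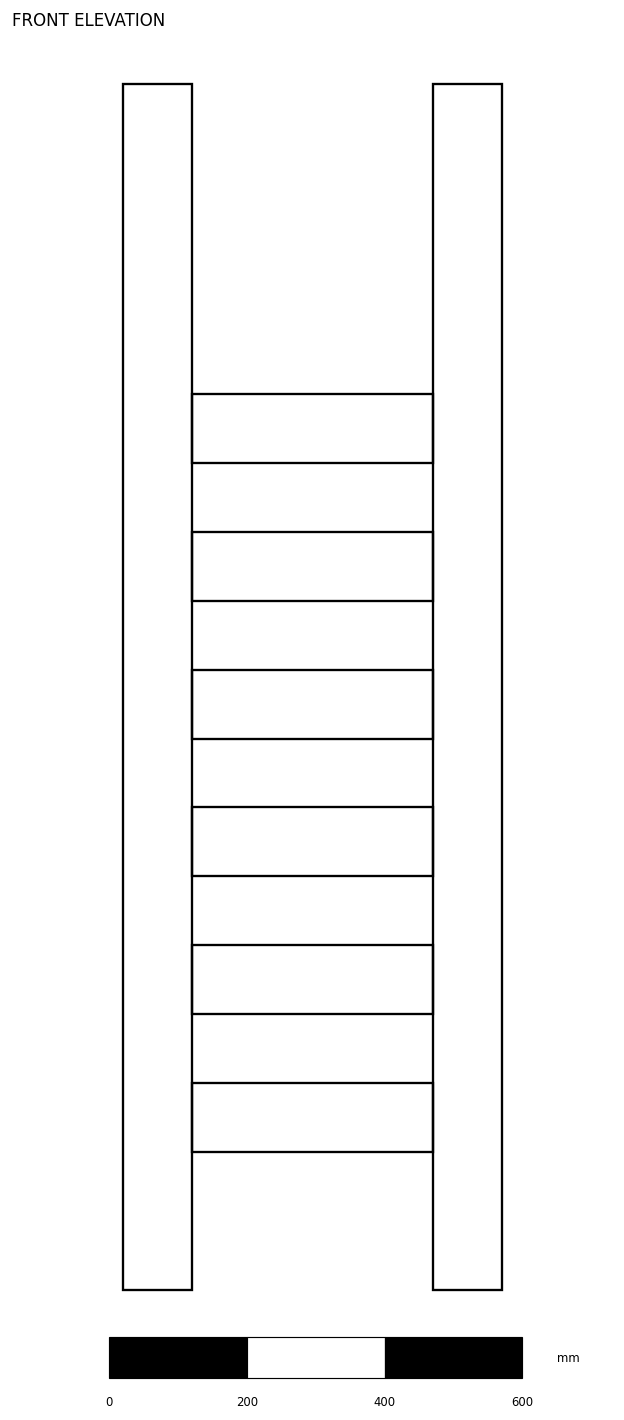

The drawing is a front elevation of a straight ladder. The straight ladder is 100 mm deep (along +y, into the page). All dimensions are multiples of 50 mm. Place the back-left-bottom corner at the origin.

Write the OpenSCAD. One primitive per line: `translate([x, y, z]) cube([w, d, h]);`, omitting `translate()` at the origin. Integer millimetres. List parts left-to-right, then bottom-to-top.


cube([100, 100, 1750]);
translate([100, 0, 200]) cube([350, 100, 100]);
translate([100, 0, 400]) cube([350, 100, 100]);
translate([100, 0, 600]) cube([350, 100, 100]);
translate([100, 0, 800]) cube([350, 100, 100]);
translate([100, 0, 1000]) cube([350, 100, 100]);
translate([100, 0, 1200]) cube([350, 100, 100]);
translate([450, 0, 0]) cube([100, 100, 1750]);


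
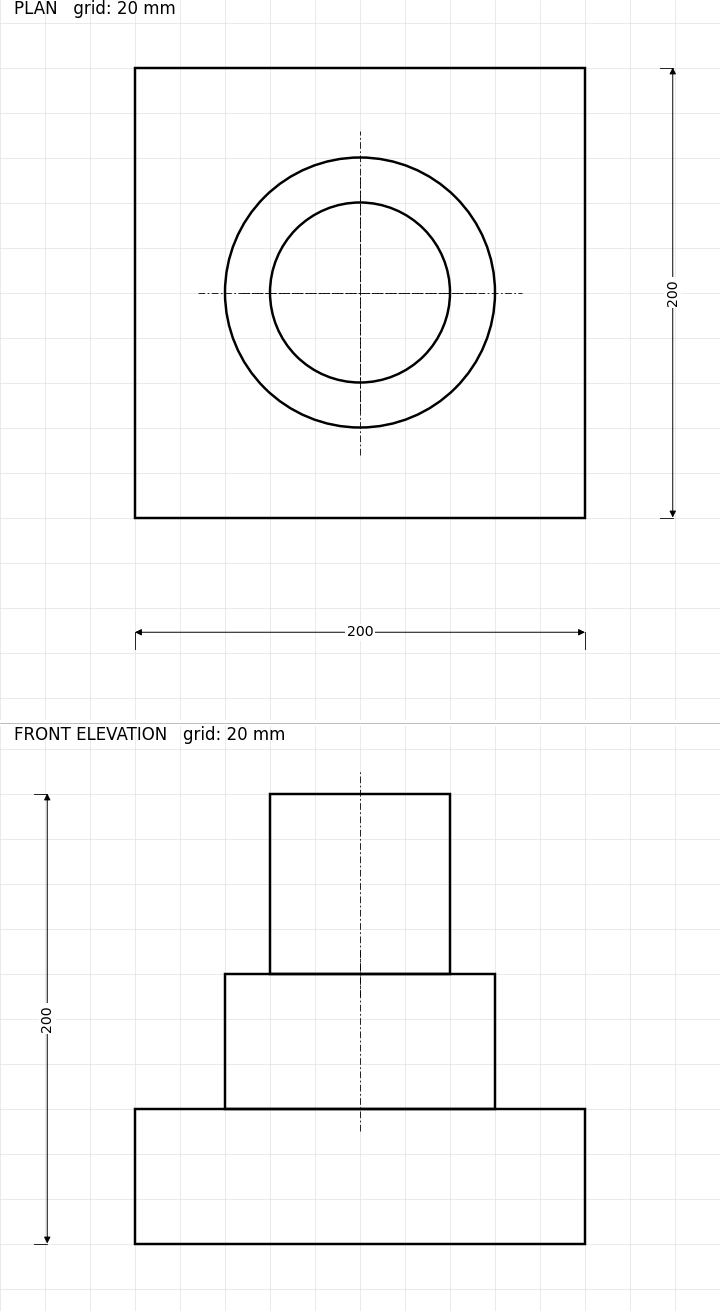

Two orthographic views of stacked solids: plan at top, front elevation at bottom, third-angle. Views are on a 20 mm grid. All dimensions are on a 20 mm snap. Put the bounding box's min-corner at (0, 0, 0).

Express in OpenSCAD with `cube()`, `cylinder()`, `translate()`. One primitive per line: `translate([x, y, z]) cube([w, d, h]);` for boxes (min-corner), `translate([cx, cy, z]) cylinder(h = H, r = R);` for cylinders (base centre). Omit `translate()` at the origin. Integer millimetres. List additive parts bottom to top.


cube([200, 200, 60]);
translate([100, 100, 60]) cylinder(h = 60, r = 60);
translate([100, 100, 120]) cylinder(h = 80, r = 40);
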